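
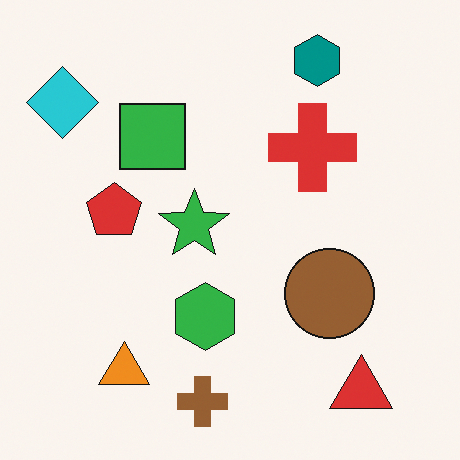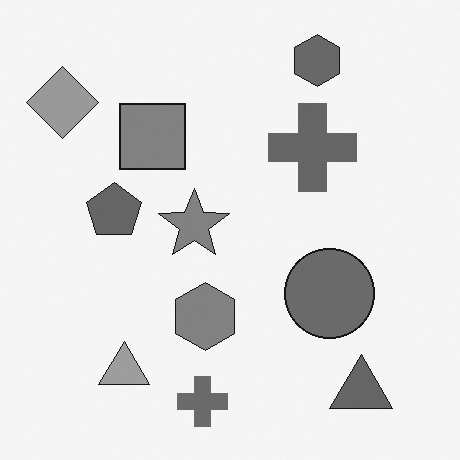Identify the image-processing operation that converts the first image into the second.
The second image is the first converted to grayscale.

All color is removed — every shape is now a shade of grey.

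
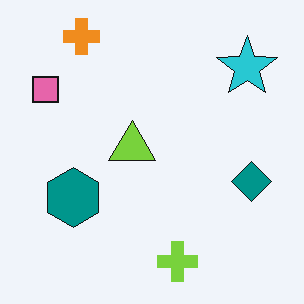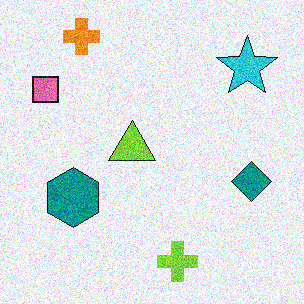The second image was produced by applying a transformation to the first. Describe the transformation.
The image was degraded with strong gaussian noise.

Random speckle covers the whole image, including the flat background.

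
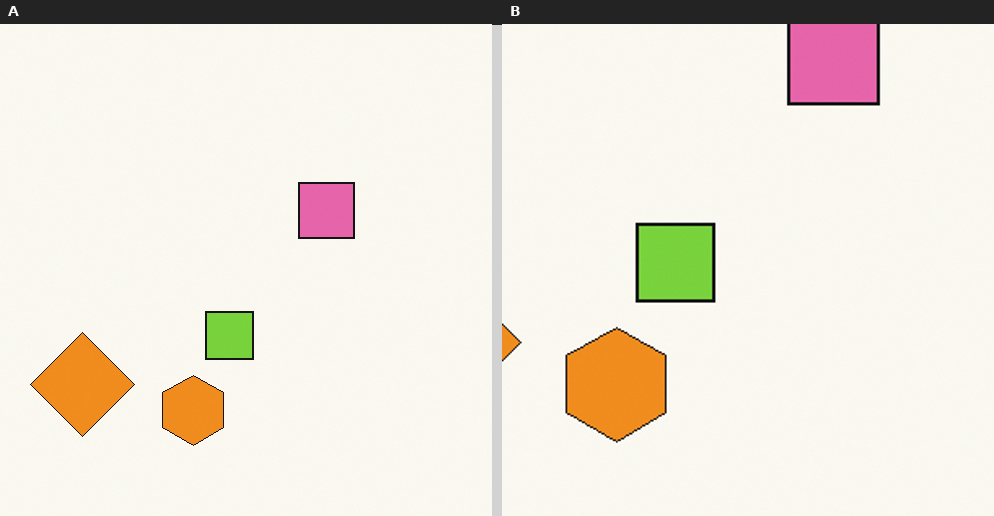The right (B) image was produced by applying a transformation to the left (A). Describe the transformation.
Cropped to a noticeably smaller region and rescaled.

The visible shapes are larger and the field of view is narrower; shapes near the original edges may be partly or wholly outside the frame — a crop-and-rescale.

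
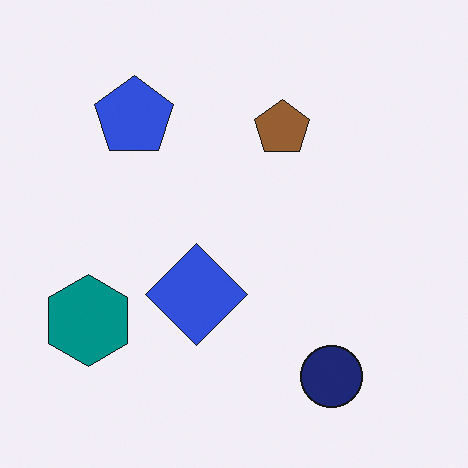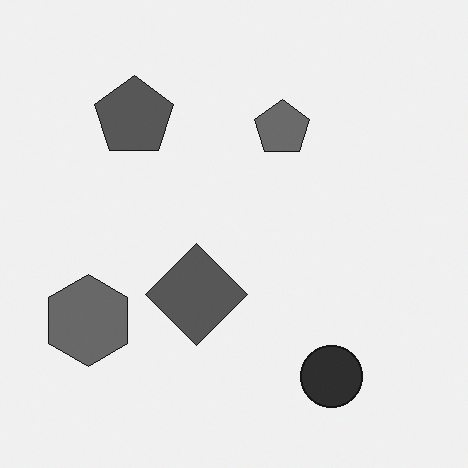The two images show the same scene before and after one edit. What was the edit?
It was converted to grayscale.

All color is removed — every shape is now a shade of grey.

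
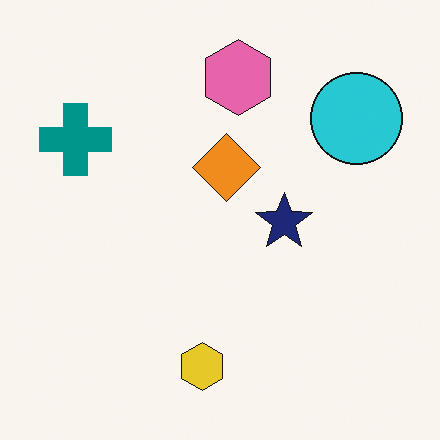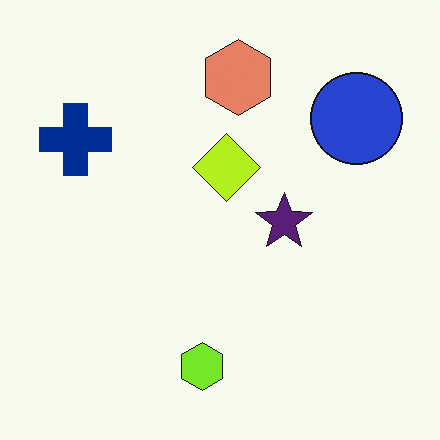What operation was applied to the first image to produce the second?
The image was hue-shifted slightly.

Every shape's color has rotated by the same amount around the hue wheel — a uniform hue shift.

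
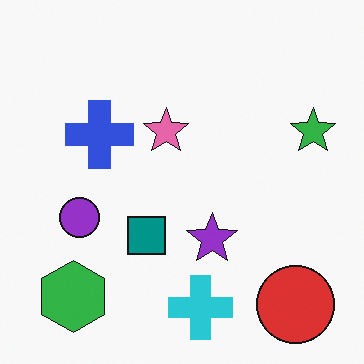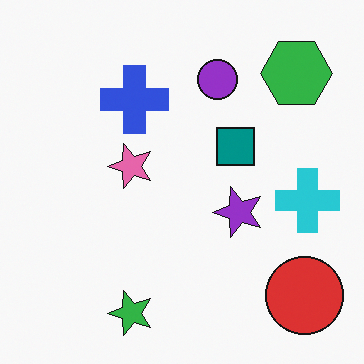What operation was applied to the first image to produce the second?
This is the original image transposed (reflected across the top-left ↔ bottom-right diagonal).

Shapes have swapped their row and column positions — what was in the top-right is now in the bottom-left — a diagonal reflection.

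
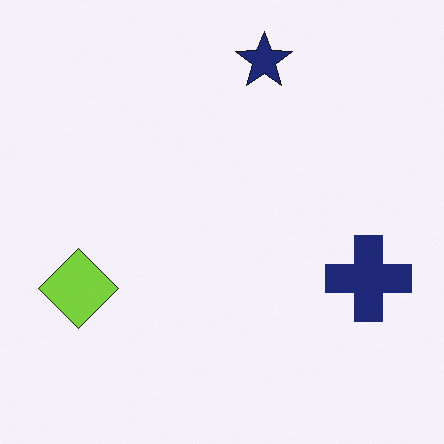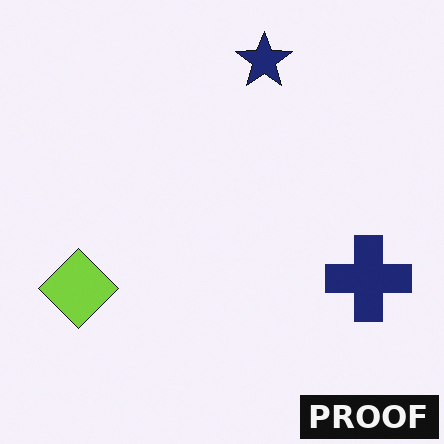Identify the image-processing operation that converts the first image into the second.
The transformation is: watermarked with the text "PROOF" in the lower-right corner.

A dark label reading "PROOF" appears in the lower-right corner.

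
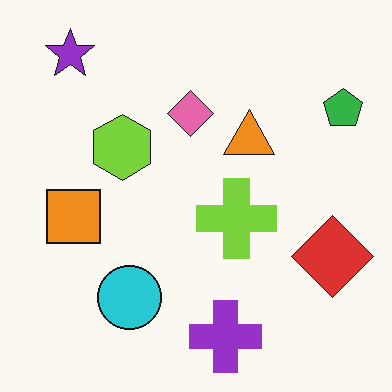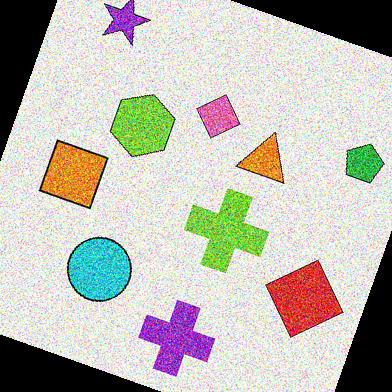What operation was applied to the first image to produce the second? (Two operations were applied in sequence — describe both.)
It was degraded with heavy additive noise, then rotated clockwise by a moderate amount.

Random speckle covers the whole image, including the flat background. Every shape is tilted by the same angle and the image corners show triangular fill wedges — a whole-image rotation by a non-right angle.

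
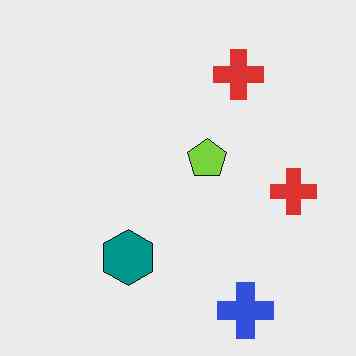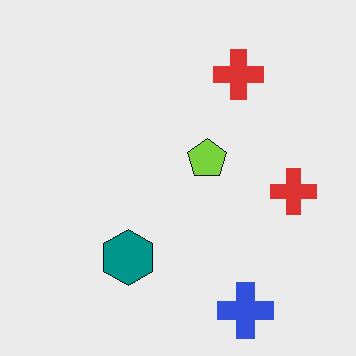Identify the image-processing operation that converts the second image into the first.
JPEG-compressed with visible artifacts.

Blocky 8×8 compression artifacts appear around shape edges and the flat background shows ringing — characteristic JPEG degradation.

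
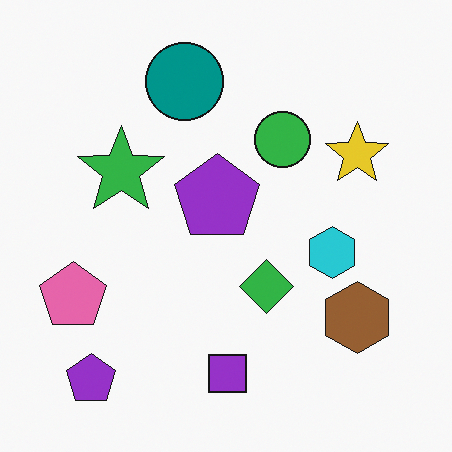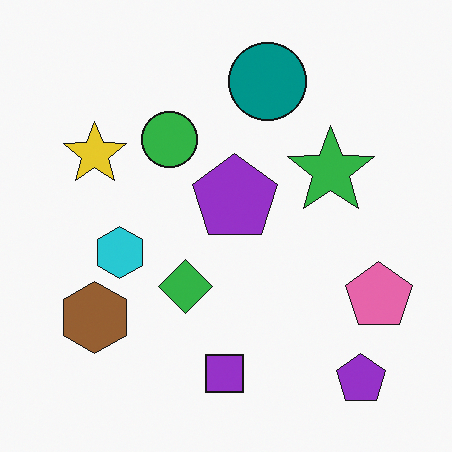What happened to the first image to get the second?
It was flipped horizontally (left ↔ right).

The pink pentagon is in the left of the first image and the right of the second — shapes on opposite sides of the vertical midline have swapped in a mirror flip.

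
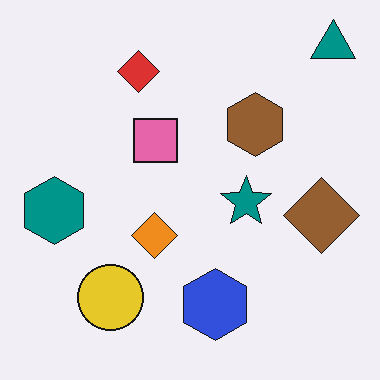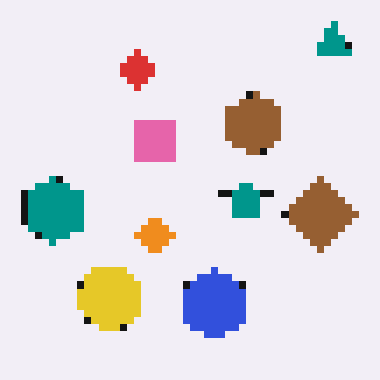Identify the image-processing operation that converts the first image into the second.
It was moderately pixelated.

Shapes are reduced to large square blocks; fine edges and outlines are lost — a downscale-then-upscale (mosaic) effect.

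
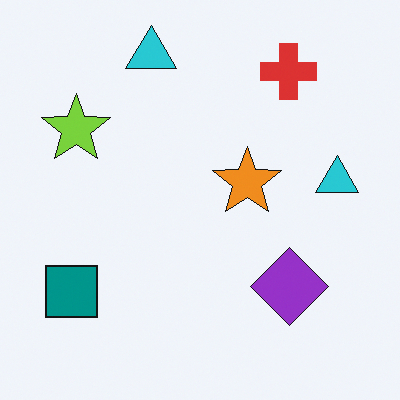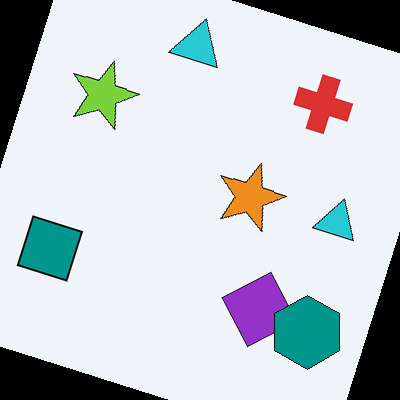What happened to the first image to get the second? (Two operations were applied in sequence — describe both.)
The transformation is: rotated clockwise by a moderate amount, then overlaid with an additional teal hexagon.

Every shape is tilted by the same angle and the image corners show triangular fill wedges — a whole-image rotation by a non-right angle. A teal hexagon appears in the second image that is absent from the first.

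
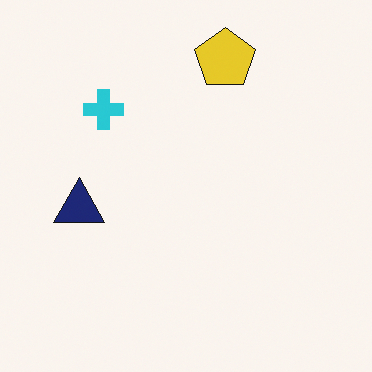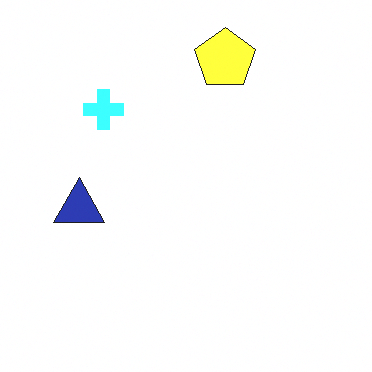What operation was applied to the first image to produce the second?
The transformation is: substantially brightened.

Every pixel — background and shapes alike — is uniformly brightened.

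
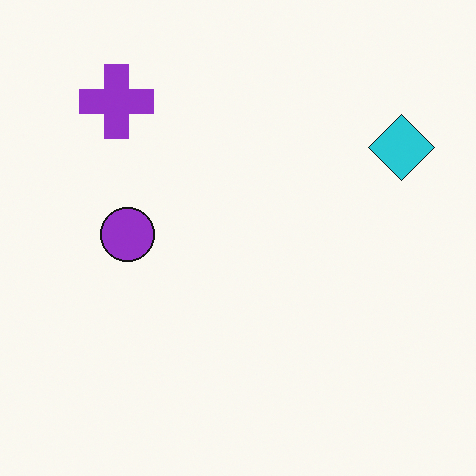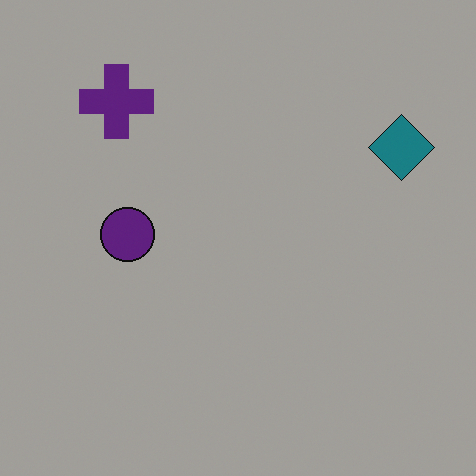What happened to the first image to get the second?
The image was darkened a lot.

Every pixel — background and shapes alike — is uniformly darkened.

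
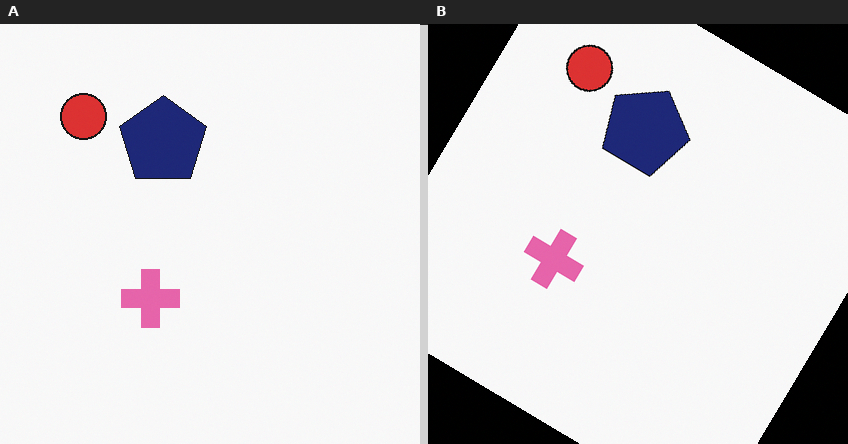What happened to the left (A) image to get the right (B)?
It was rotated clockwise by a large amount — several tens of degrees.

Every shape is tilted by the same angle and the image corners show triangular fill wedges — a whole-image rotation by a non-right angle.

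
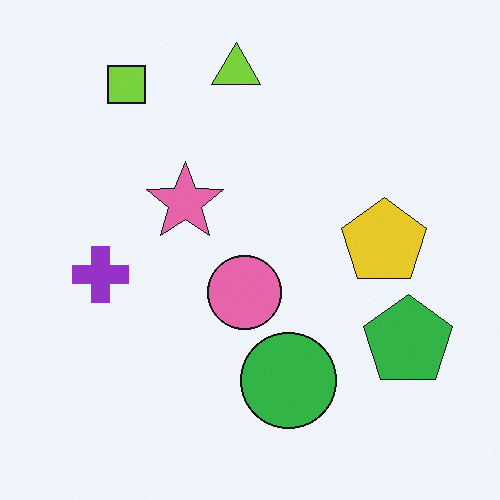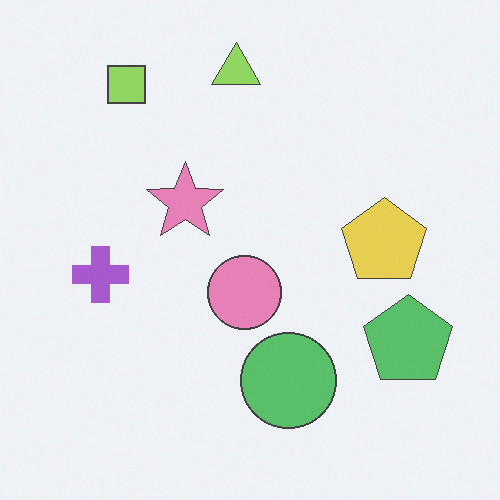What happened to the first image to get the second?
The image was given slightly reduced contrast.

Tones are pushed toward mid-grey across the whole image — a global contrast change.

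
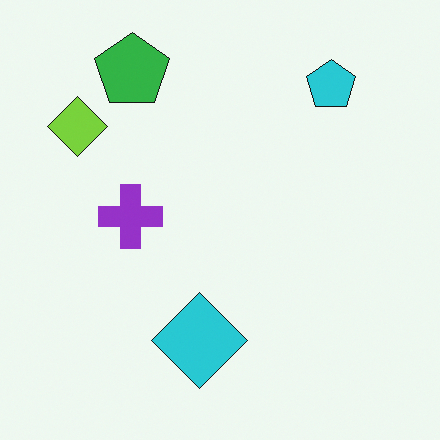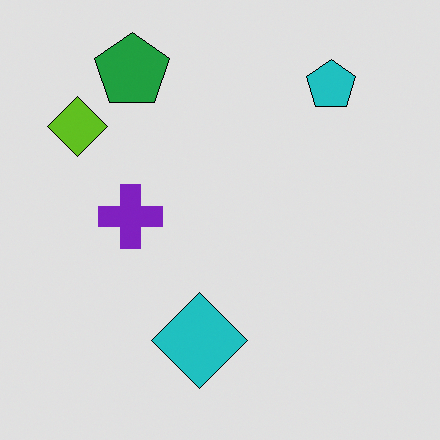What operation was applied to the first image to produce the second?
The image was moderately posterized.

Each flat color has snapped to a coarser quantized level — most visibly, the near-white background has dropped to a flat grey.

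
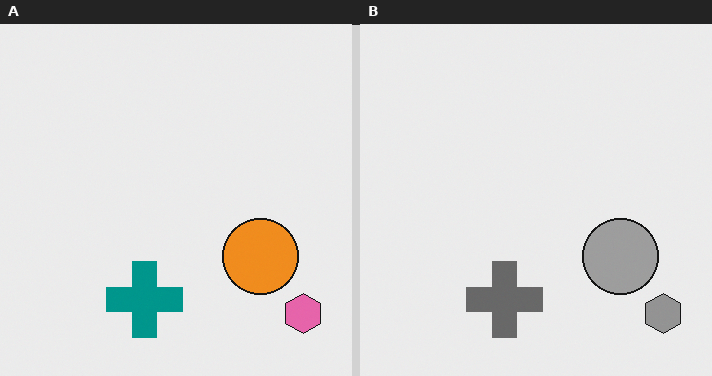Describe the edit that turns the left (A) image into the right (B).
The transformation is: converted to grayscale.

All color is removed — every shape is now a shade of grey.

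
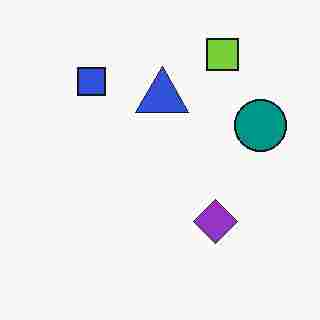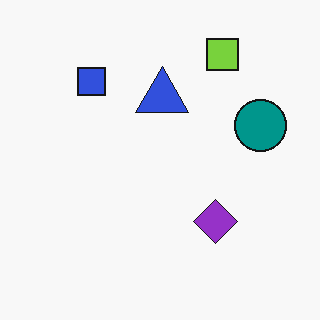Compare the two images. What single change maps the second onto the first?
The first image is the second degraded with heavy JPEG compression.

Blocky 8×8 compression artifacts appear around shape edges and the flat background shows ringing — characteristic JPEG degradation.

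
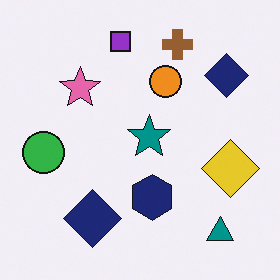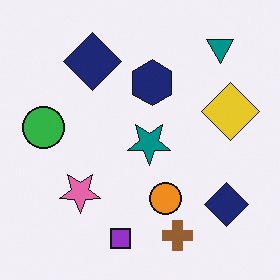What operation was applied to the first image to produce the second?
Flipped vertically (top ↔ bottom).

The purple square is in the top of the first image and the bottom of the second — shapes on opposite sides of the horizontal midline have swapped in a mirror flip.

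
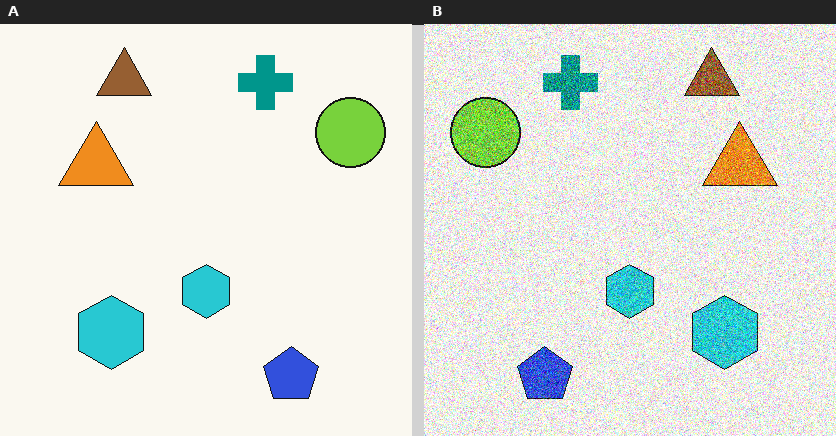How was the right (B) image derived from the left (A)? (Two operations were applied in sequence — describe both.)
The image was flipped horizontally (left ↔ right), then degraded with a thick layer of grain.

The lime circle is in the top-right of the left (A) image and the top-left of the right (B) — shapes on opposite sides of the vertical midline have swapped in a mirror flip. Random speckle covers the whole image, including the flat background.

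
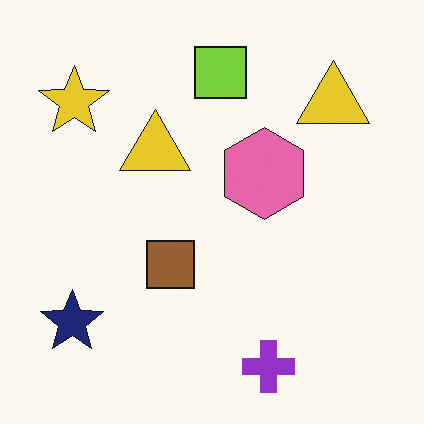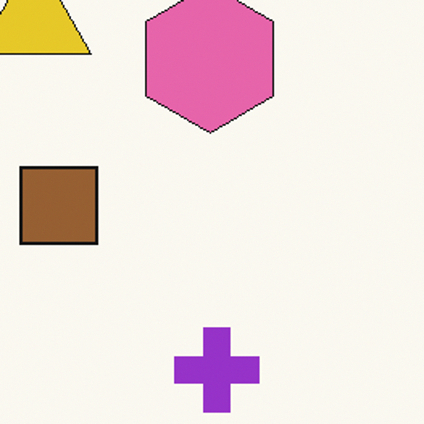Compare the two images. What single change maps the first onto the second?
It was cropped slightly and scaled back up.

The visible shapes are larger and the field of view is narrower; shapes near the original edges may be partly or wholly outside the frame — a crop-and-rescale.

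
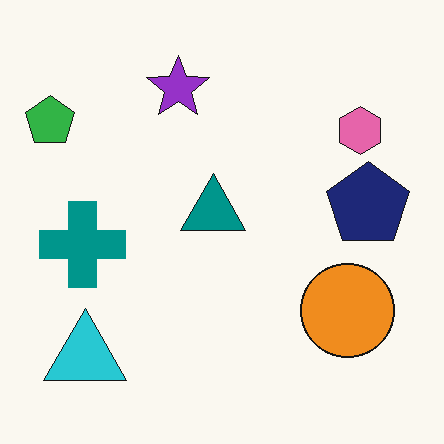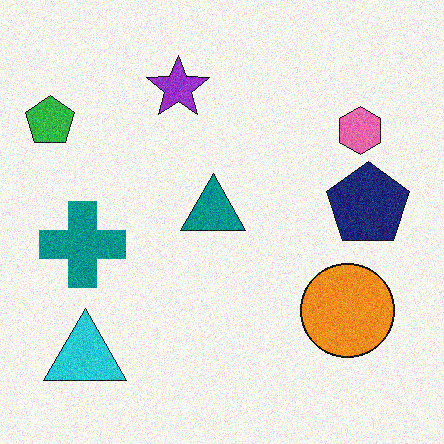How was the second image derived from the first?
This is the original image degraded with visible gaussian noise.

Random speckle covers the whole image, including the flat background.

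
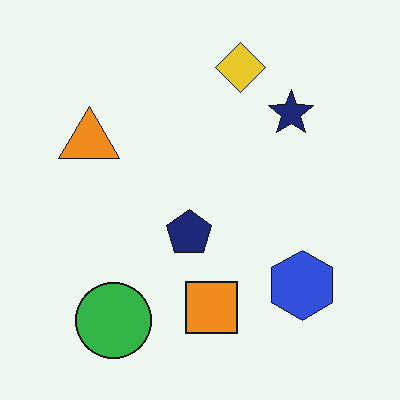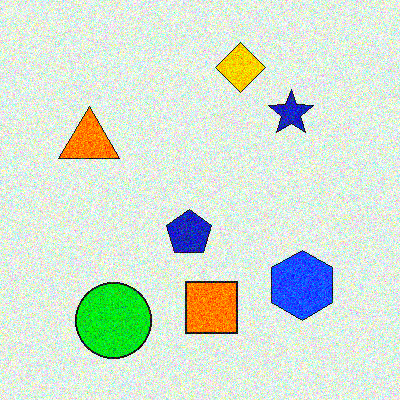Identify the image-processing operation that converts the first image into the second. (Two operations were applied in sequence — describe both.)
It was degraded with moderate additive noise, then heavily oversaturated.

Random speckle covers the whole image, including the flat background. All colors are more vivid — a global saturation change.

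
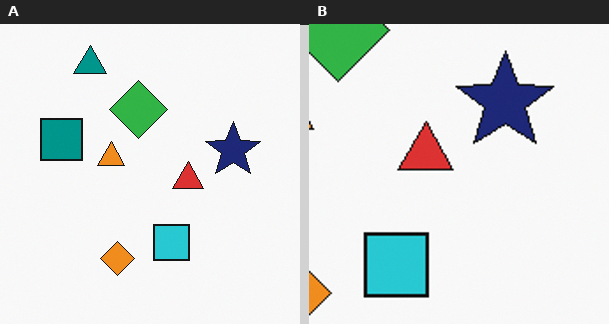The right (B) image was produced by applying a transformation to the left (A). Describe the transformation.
The image was cropped tightly and scaled back up.

The visible shapes are larger and the field of view is narrower; shapes near the original edges may be partly or wholly outside the frame — a crop-and-rescale.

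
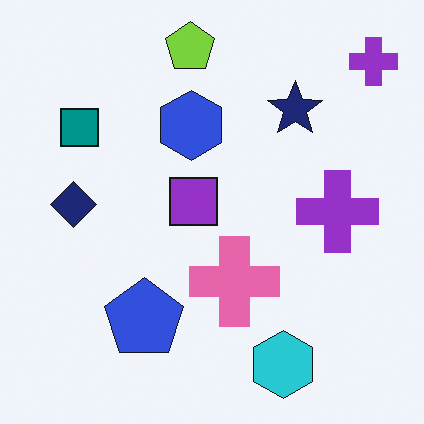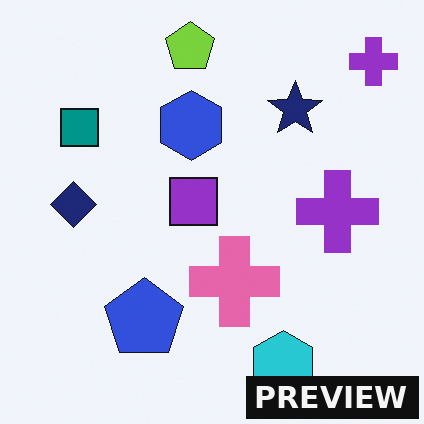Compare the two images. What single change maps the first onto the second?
It was watermarked with the text "PREVIEW" in the lower-right corner.

A dark label reading "PREVIEW" appears in the lower-right corner.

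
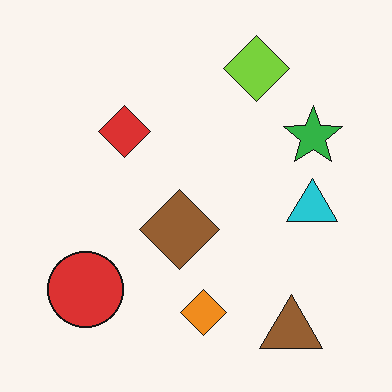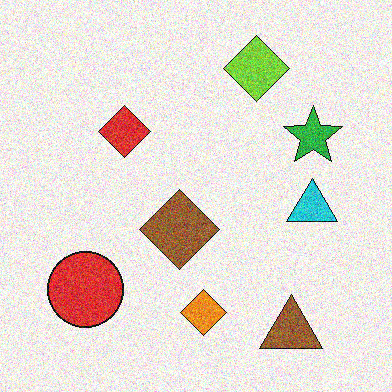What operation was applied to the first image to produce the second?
This is the original image degraded with moderate additive noise.

Random speckle covers the whole image, including the flat background.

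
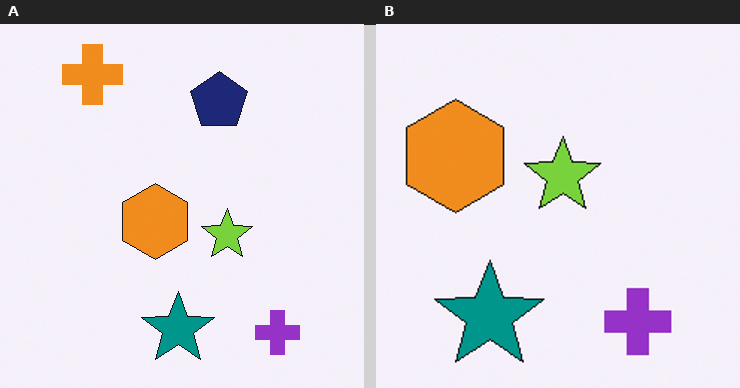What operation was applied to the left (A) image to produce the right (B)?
It was cropped to a modestly smaller region and rescaled.

The visible shapes are larger and the field of view is narrower; shapes near the original edges may be partly or wholly outside the frame — a crop-and-rescale.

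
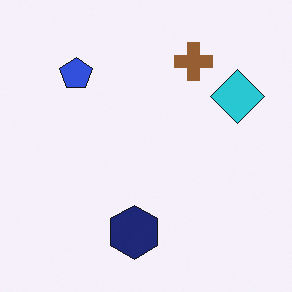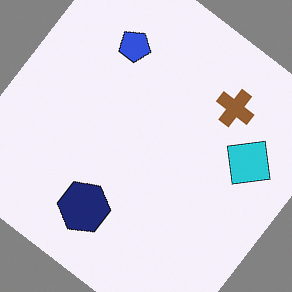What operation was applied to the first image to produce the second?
It was rotated clockwise by a large amount — several tens of degrees.

Every shape is tilted by the same angle and the image corners show triangular fill wedges — a whole-image rotation by a non-right angle.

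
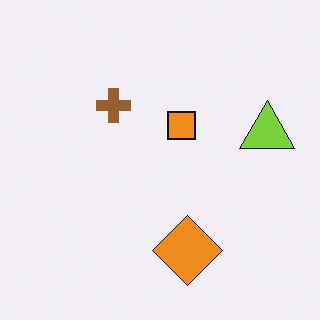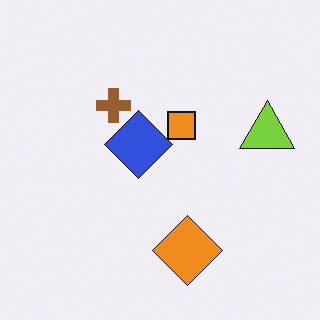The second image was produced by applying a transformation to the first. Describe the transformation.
It was overlaid with an additional blue diamond.

A blue diamond appears in the second image that is absent from the first.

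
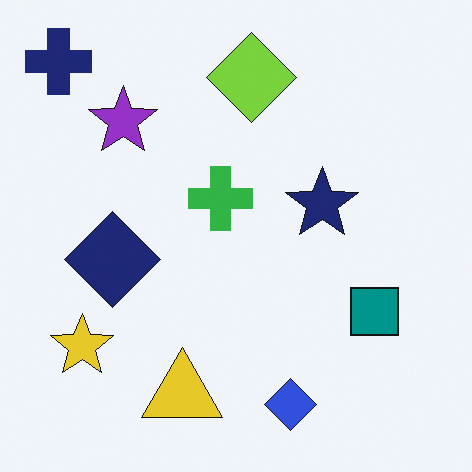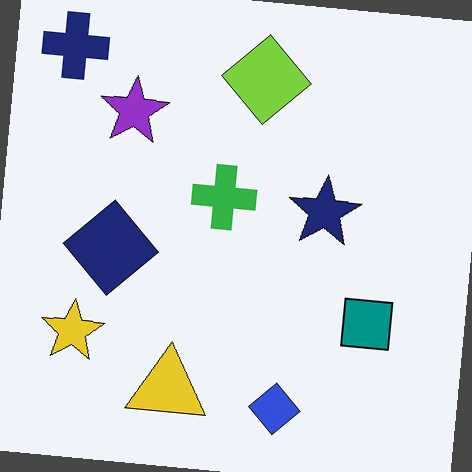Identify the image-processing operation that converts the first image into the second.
It was rotated clockwise by a small amount.

Every shape is tilted by the same angle and the image corners show triangular fill wedges — a whole-image rotation by a non-right angle.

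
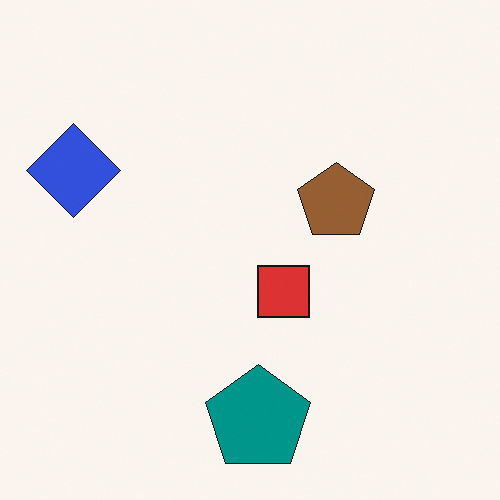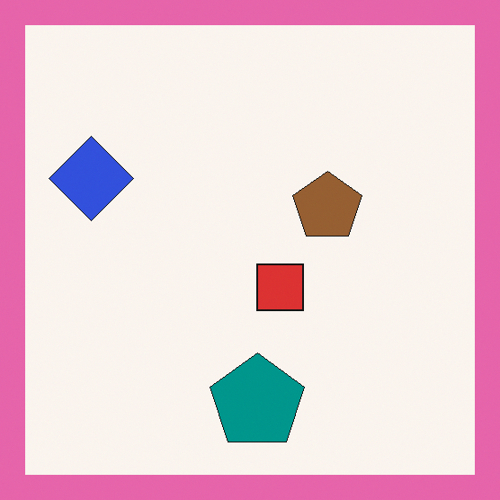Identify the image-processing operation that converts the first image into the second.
The second image is the first framed with a pink border.

A solid pink frame runs around the edge of the second image, with the content slightly shrunk inside it.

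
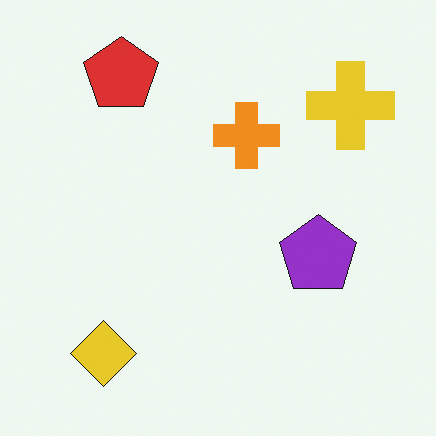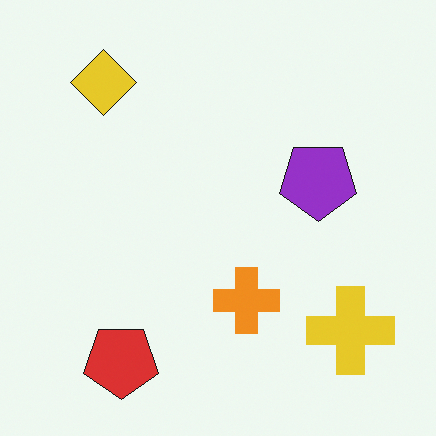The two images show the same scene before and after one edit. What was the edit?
The transformation is: flipped vertically (top ↔ bottom).

The red pentagon is in the top-left of the first image and the bottom-left of the second — shapes on opposite sides of the horizontal midline have swapped in a mirror flip.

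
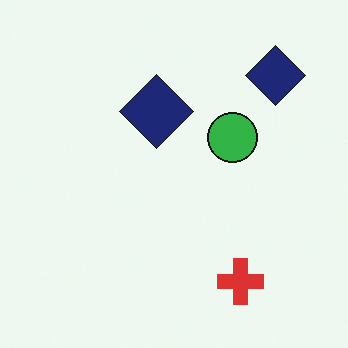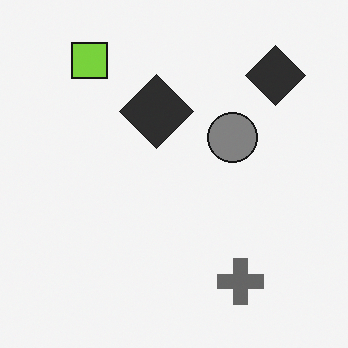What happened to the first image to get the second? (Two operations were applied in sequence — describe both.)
The transformation is: converted to grayscale, then overlaid with an additional lime square.

All color is removed — every shape is now a shade of grey. A lime square appears in the second image that is absent from the first.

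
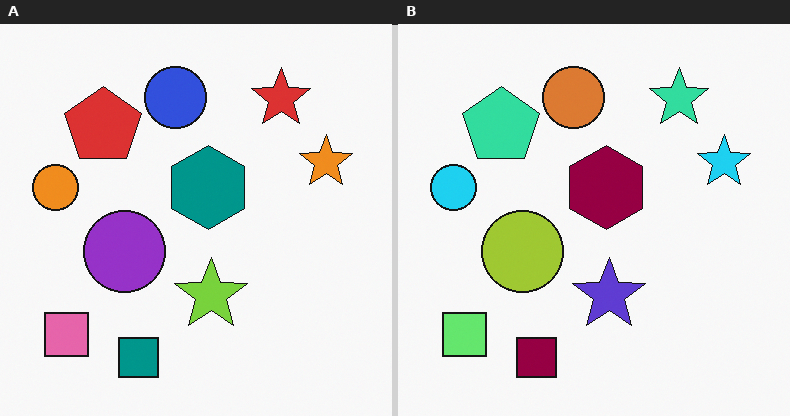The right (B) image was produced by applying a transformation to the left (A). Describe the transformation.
It was hue-shifted through roughly half the color wheel.

Every shape's color has rotated by the same amount around the hue wheel — a uniform hue shift.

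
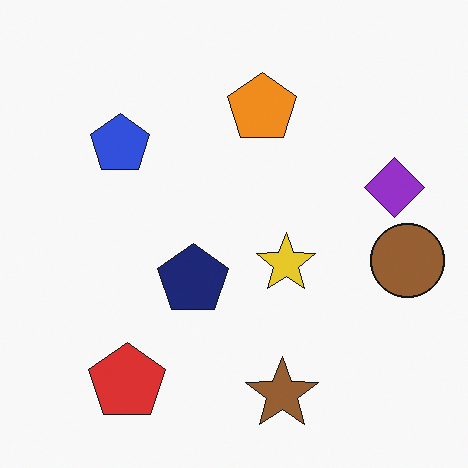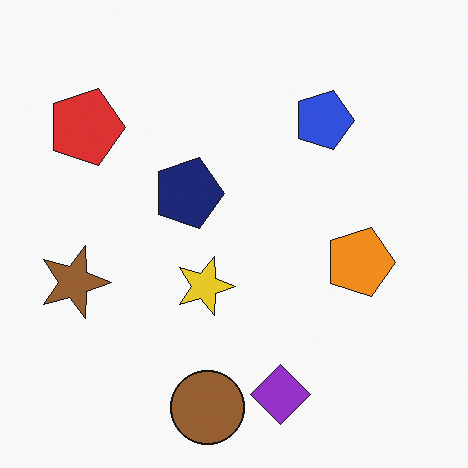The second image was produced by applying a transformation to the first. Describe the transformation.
The image was rotated 90° clockwise.

The red pentagon sits in the bottom-left of the first image and the top-left of the second — consistent with a whole-image 90° clockwise rotation.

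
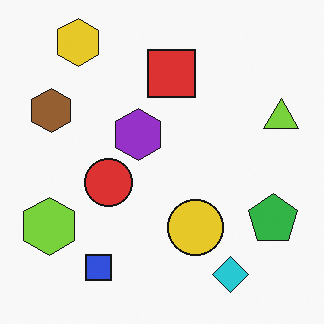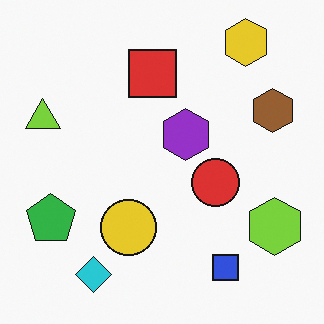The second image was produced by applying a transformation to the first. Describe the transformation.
The image was flipped horizontally (left ↔ right).

The lime triangle is in the right of the first image and the left of the second — shapes on opposite sides of the vertical midline have swapped in a mirror flip.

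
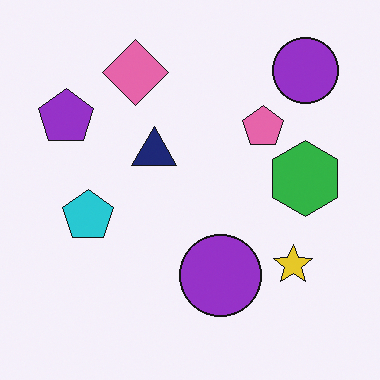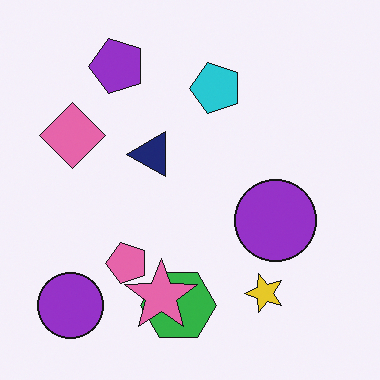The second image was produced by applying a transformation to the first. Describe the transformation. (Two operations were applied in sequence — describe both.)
The transformation is: transposed (reflected across the top-left ↔ bottom-right diagonal), then overlaid with an additional pink star.

Shapes have swapped their row and column positions — what was in the top-right is now in the bottom-left — a diagonal reflection. A pink star appears in the second image that is absent from the first.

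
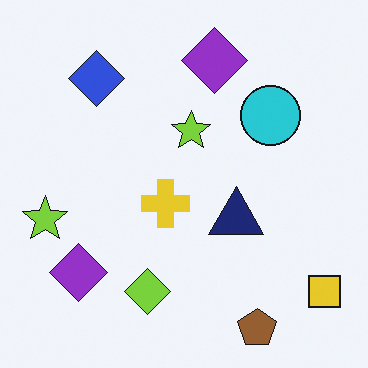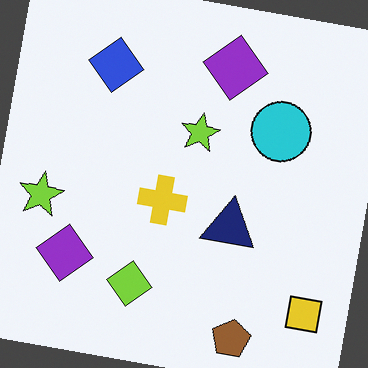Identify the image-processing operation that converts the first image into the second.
Rotated clockwise by a few degrees.

Every shape is tilted by the same angle and the image corners show triangular fill wedges — a whole-image rotation by a non-right angle.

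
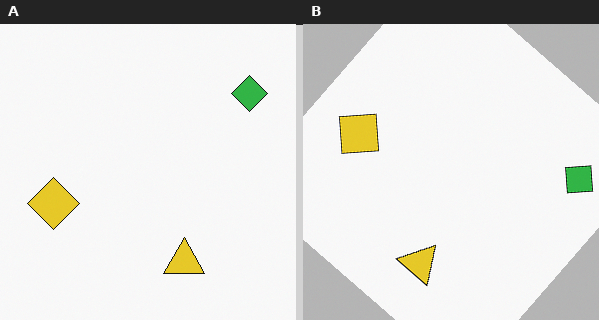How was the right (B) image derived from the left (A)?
Rotated clockwise by a large amount — several tens of degrees.

Every shape is tilted by the same angle and the image corners show triangular fill wedges — a whole-image rotation by a non-right angle.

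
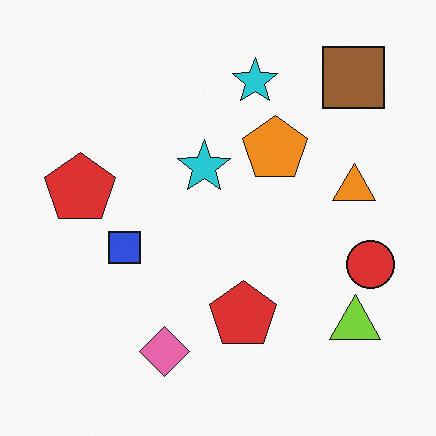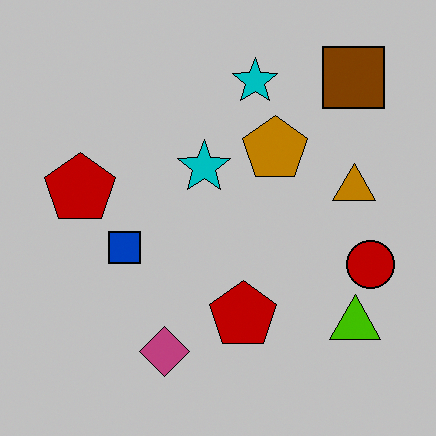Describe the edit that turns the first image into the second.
It was aggressively posterized.

Each flat color has snapped to a coarser quantized level — most visibly, the near-white background has dropped to a flat grey.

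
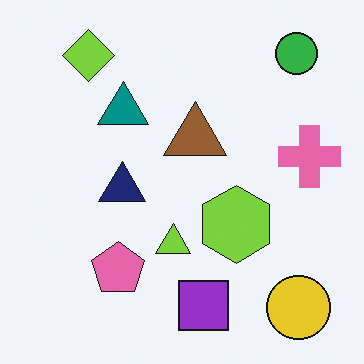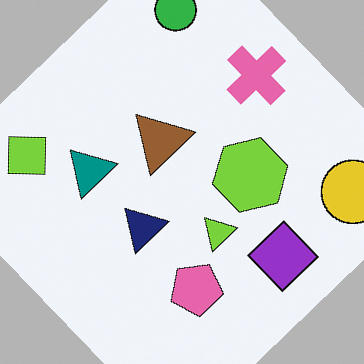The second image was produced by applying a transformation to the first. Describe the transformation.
This is the original image rotated counter-clockwise by a large amount — several tens of degrees.

Every shape is tilted by the same angle and the image corners show triangular fill wedges — a whole-image rotation by a non-right angle.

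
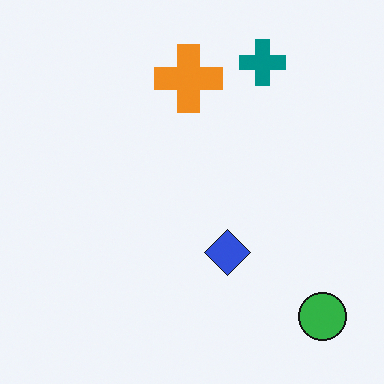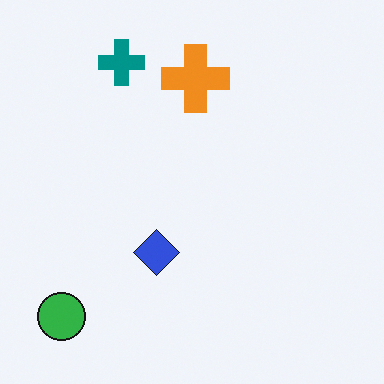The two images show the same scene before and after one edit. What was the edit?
Flipped horizontally (left ↔ right).

The green circle is in the bottom-right of the first image and the bottom-left of the second — shapes on opposite sides of the vertical midline have swapped in a mirror flip.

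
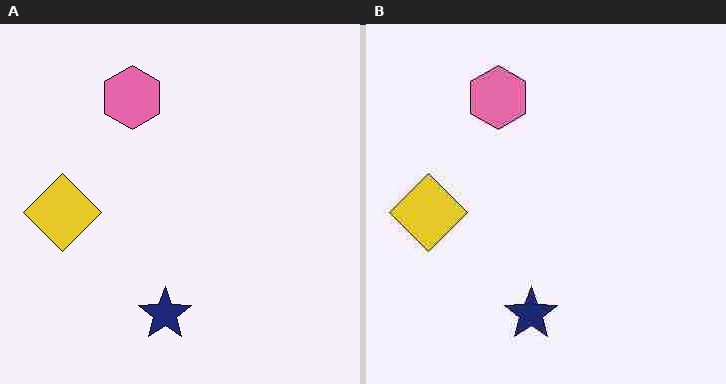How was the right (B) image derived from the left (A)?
The right (B) image is the left (A) degraded with heavy JPEG compression.

Blocky 8×8 compression artifacts appear around shape edges and the flat background shows ringing — characteristic JPEG degradation.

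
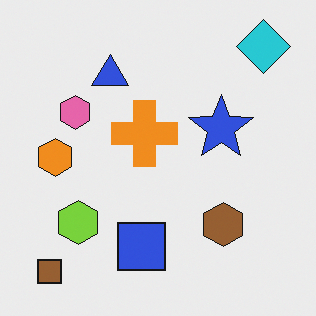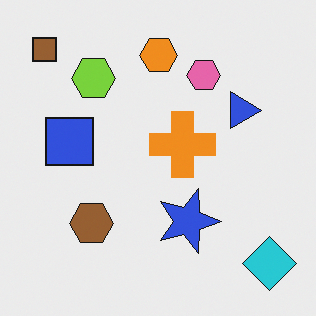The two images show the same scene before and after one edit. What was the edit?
This is the original image rotated 90° clockwise.

The brown square sits in the bottom-left of the first image and the top-left of the second — consistent with a whole-image 90° clockwise rotation.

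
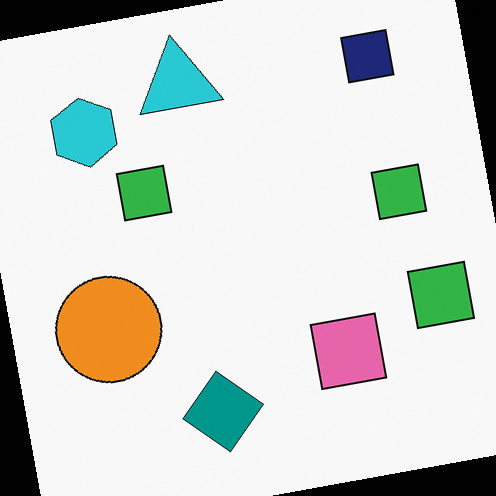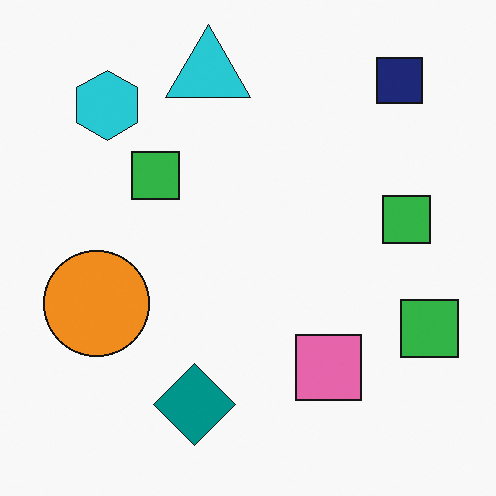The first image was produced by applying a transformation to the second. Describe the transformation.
The transformation is: rotated counter-clockwise by a small amount.

Every shape is tilted by the same angle and the image corners show triangular fill wedges — a whole-image rotation by a non-right angle.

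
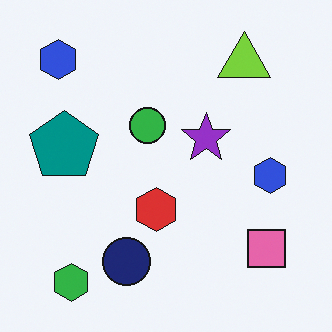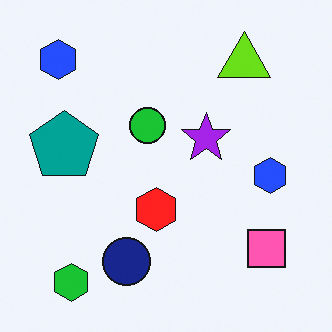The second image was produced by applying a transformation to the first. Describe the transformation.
The transformation is: slightly oversaturated.

All colors are more vivid — a global saturation change.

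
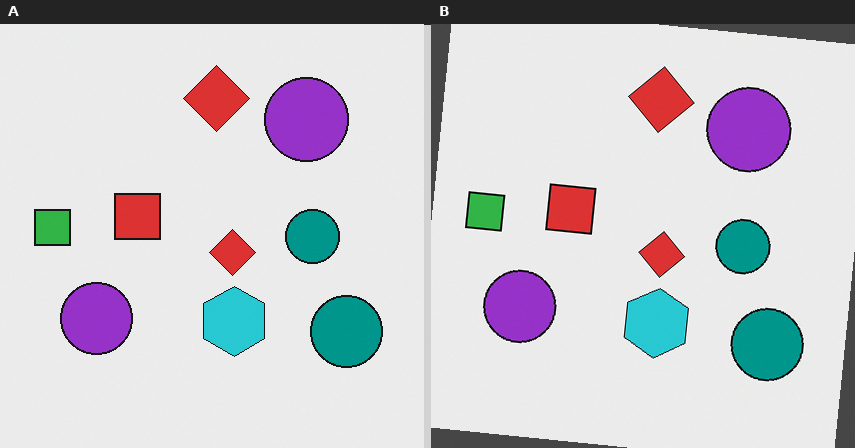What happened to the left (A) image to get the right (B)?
The transformation is: rotated clockwise by a slight angle.

Every shape is tilted by the same angle and the image corners show triangular fill wedges — a whole-image rotation by a non-right angle.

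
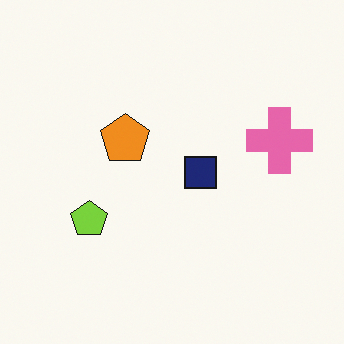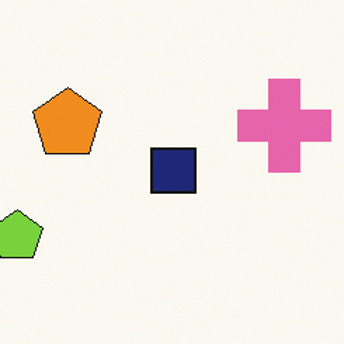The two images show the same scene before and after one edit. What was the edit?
Cropped to a modestly smaller region and rescaled.

The visible shapes are larger and the field of view is narrower; shapes near the original edges may be partly or wholly outside the frame — a crop-and-rescale.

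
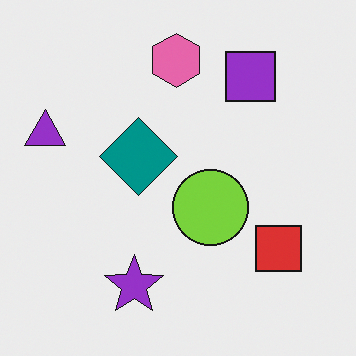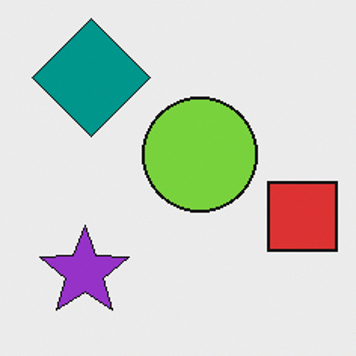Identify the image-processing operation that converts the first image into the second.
The transformation is: cropped slightly and scaled back up.

The visible shapes are larger and the field of view is narrower; shapes near the original edges may be partly or wholly outside the frame — a crop-and-rescale.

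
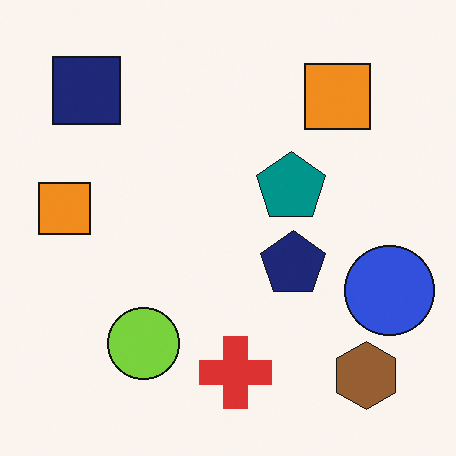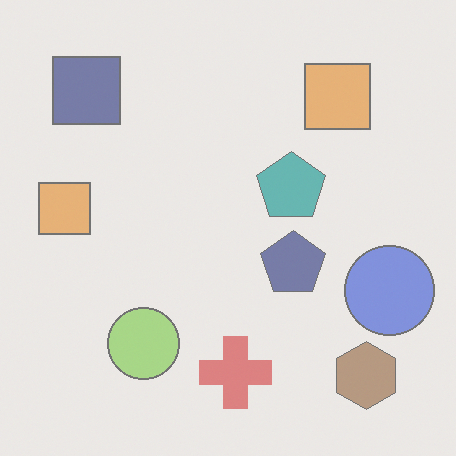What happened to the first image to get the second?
This is the original image washed out (contrast reduced).

Tones are pushed toward mid-grey across the whole image — a global contrast change.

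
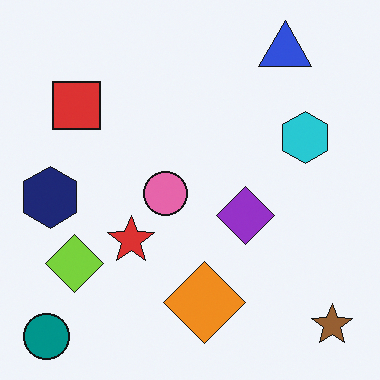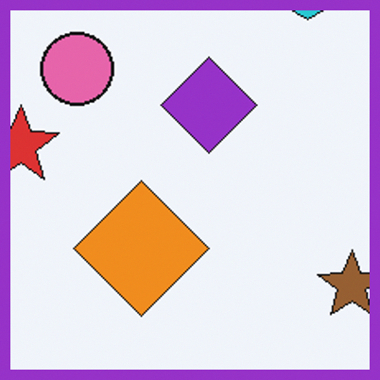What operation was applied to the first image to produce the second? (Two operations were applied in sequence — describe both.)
The image was cropped tightly and scaled back up, then framed with a purple border.

The visible shapes are larger and the field of view is narrower; shapes near the original edges may be partly or wholly outside the frame — a crop-and-rescale. A solid purple frame runs around the edge of the second image, with the content slightly shrunk inside it.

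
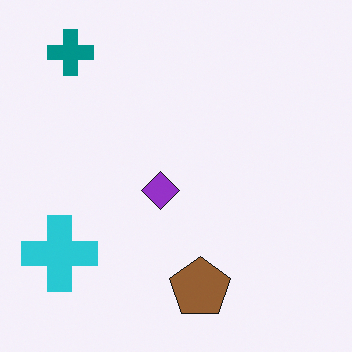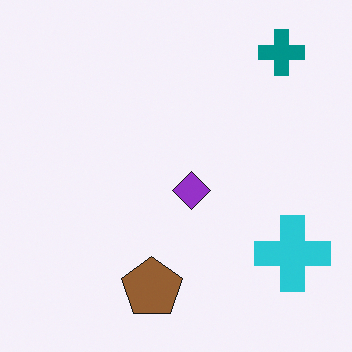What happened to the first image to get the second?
The second image is the first flipped horizontally (left ↔ right).

The cyan cross is in the bottom-left of the first image and the bottom-right of the second — shapes on opposite sides of the vertical midline have swapped in a mirror flip.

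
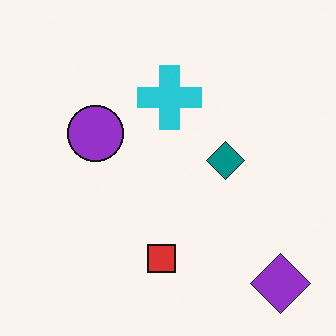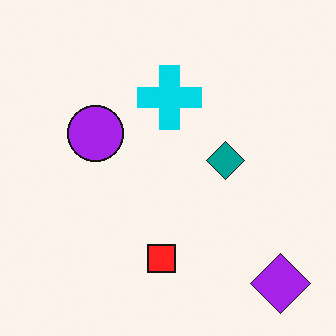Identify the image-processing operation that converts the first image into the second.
It was slightly oversaturated.

All colors are more vivid — a global saturation change.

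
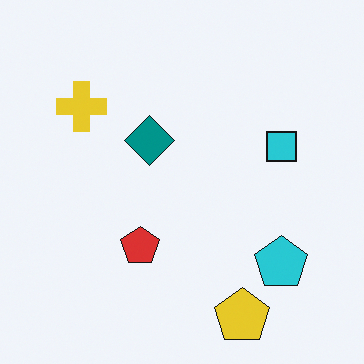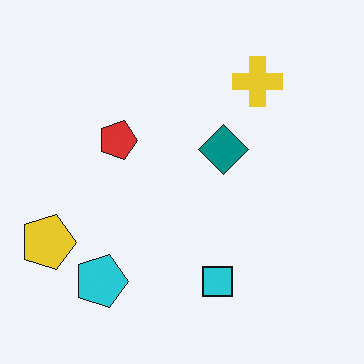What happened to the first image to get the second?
The image was rotated 90° clockwise.

The yellow pentagon sits in the bottom of the first image and the left of the second — consistent with a whole-image 90° clockwise rotation.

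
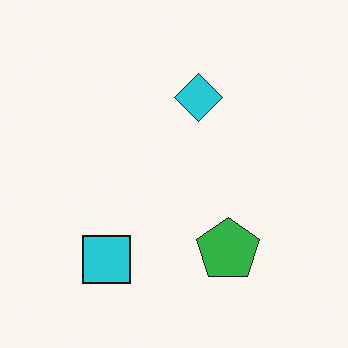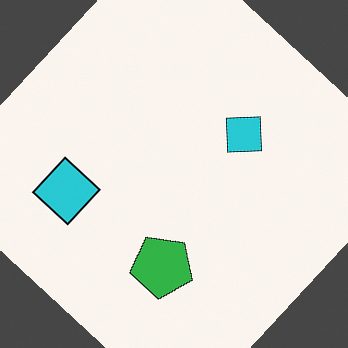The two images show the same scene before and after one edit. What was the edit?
The transformation is: rotated clockwise by a large amount — several tens of degrees.

Every shape is tilted by the same angle and the image corners show triangular fill wedges — a whole-image rotation by a non-right angle.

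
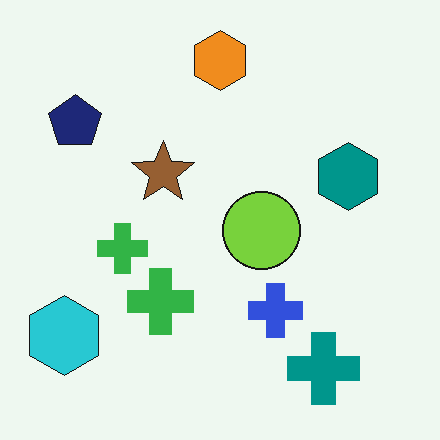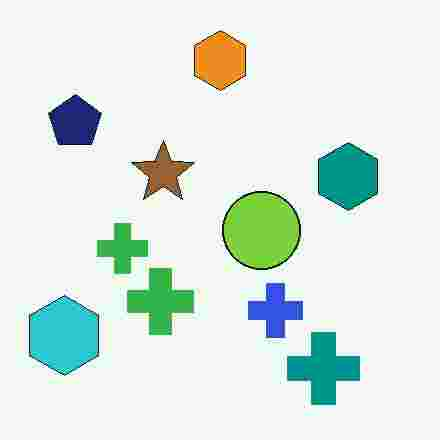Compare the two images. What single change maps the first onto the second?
This is the original image degraded with heavy JPEG compression.

Blocky 8×8 compression artifacts appear around shape edges and the flat background shows ringing — characteristic JPEG degradation.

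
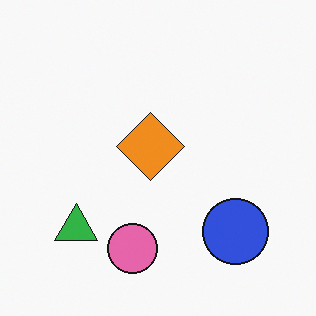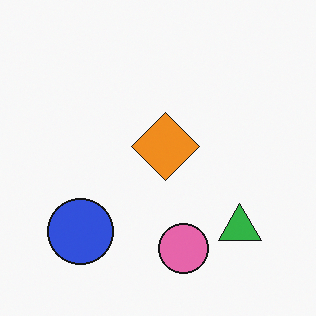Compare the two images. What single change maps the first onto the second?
Flipped horizontally (left ↔ right).

The green triangle is in the bottom-left of the first image and the bottom-right of the second — shapes on opposite sides of the vertical midline have swapped in a mirror flip.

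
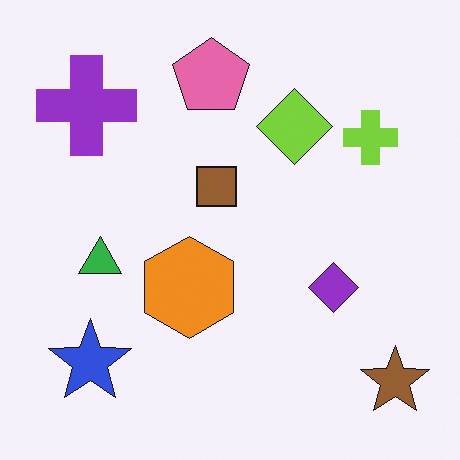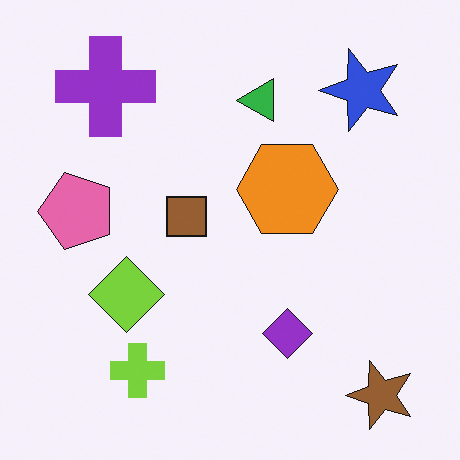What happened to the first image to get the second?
The transformation is: transposed (reflected across the top-left ↔ bottom-right diagonal).

Shapes have swapped their row and column positions — what was in the top-right is now in the bottom-left — a diagonal reflection.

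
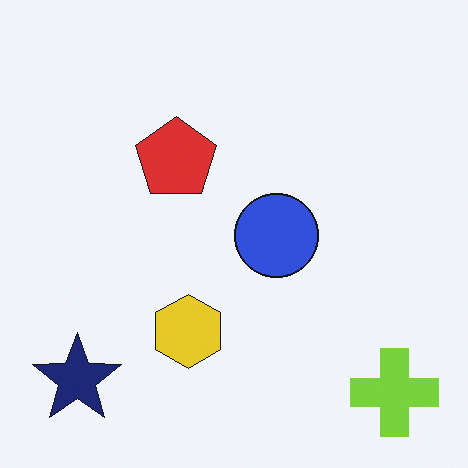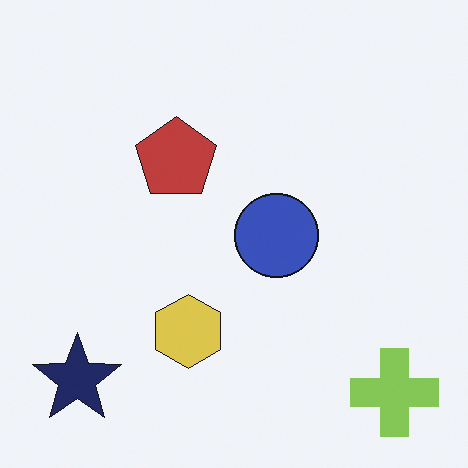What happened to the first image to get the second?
Slightly desaturated.

All colors are more muted and greyish — a global saturation change.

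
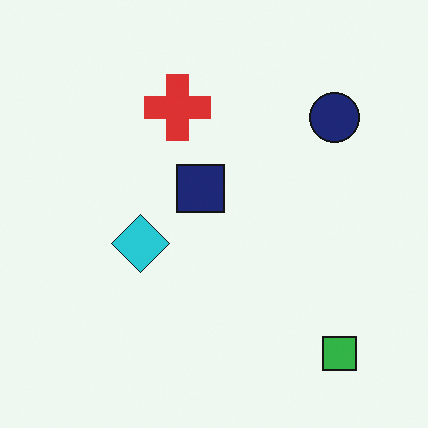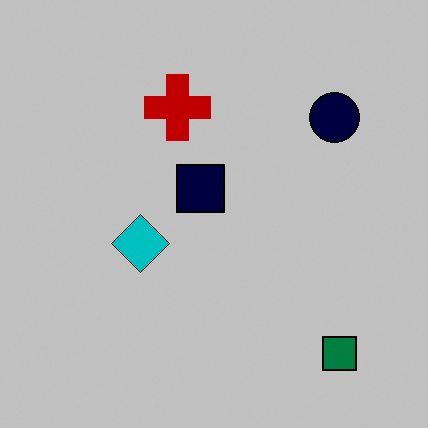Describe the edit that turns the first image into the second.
Aggressively posterized.

Each flat color has snapped to a coarser quantized level — most visibly, the near-white background has dropped to a flat grey.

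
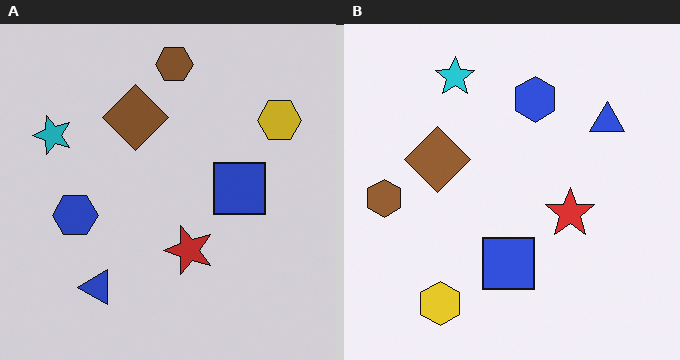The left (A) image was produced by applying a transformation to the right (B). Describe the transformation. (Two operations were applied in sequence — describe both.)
This is the original image transposed (reflected across the top-left ↔ bottom-right diagonal), then slightly darkened.

Shapes have swapped their row and column positions — what was in the top-right is now in the bottom-left — a diagonal reflection. Every pixel — background and shapes alike — is uniformly darkened.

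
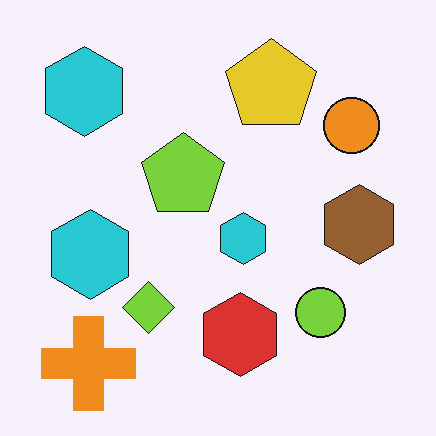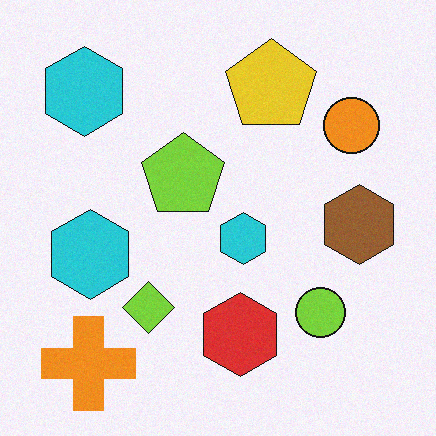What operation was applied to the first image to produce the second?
The image was degraded with a light layer of grain.

Random speckle covers the whole image, including the flat background.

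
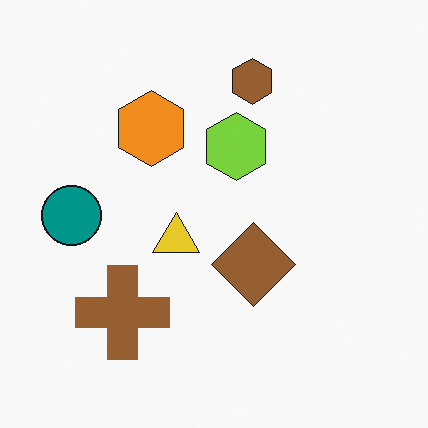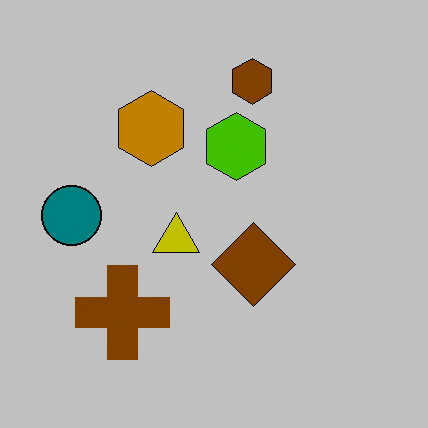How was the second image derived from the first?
The image was heavily posterized to just a handful of flat colors.

Each flat color has snapped to a coarser quantized level — most visibly, the near-white background has dropped to a flat grey.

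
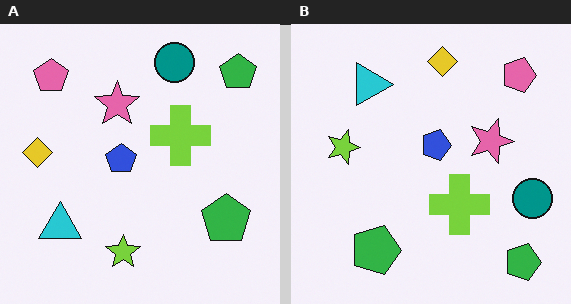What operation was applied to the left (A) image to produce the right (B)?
The right (B) image is the left (A) rotated 90° clockwise.

The pink pentagon sits in the top-left of the left (A) image and the top-right of the right (B) — consistent with a whole-image 90° clockwise rotation.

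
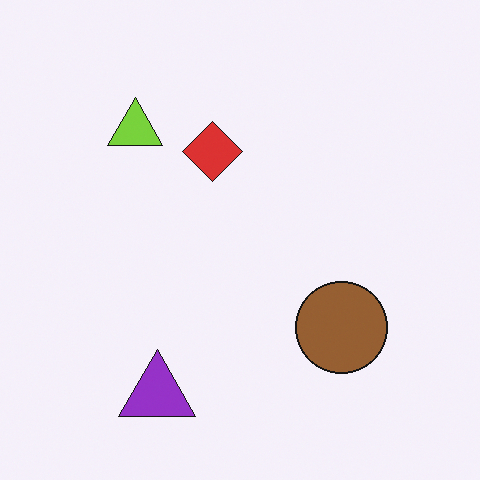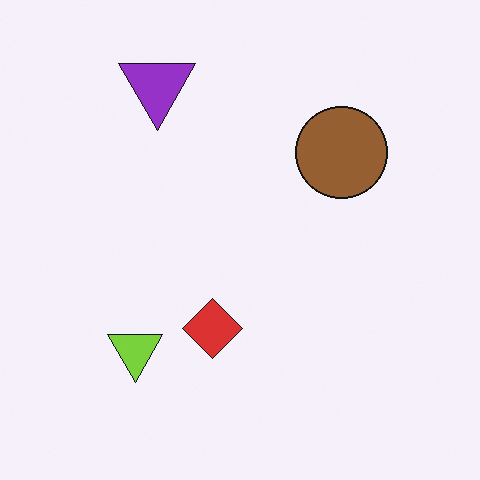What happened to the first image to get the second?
It was flipped vertically (top ↔ bottom).

The purple triangle is in the bottom-left of the first image and the top-left of the second — shapes on opposite sides of the horizontal midline have swapped in a mirror flip.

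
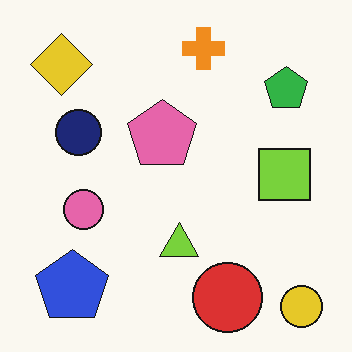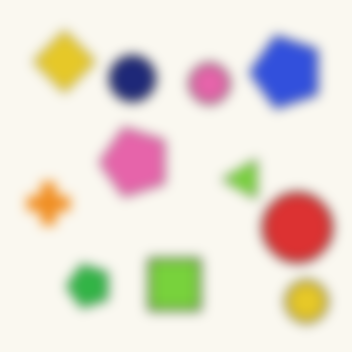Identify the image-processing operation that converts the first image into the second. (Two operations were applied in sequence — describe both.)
The image was heavily blurred, then transposed (reflected across the top-left ↔ bottom-right diagonal).

Shape edges and outlines are uniformly softened across the whole image. Shapes have swapped their row and column positions — what was in the top-right is now in the bottom-left — a diagonal reflection.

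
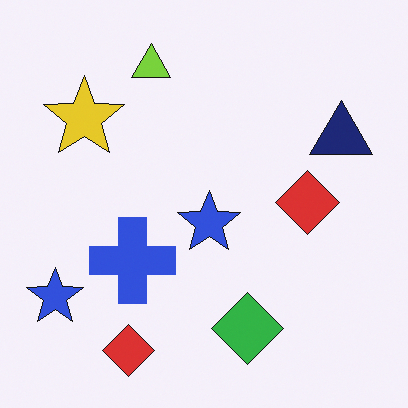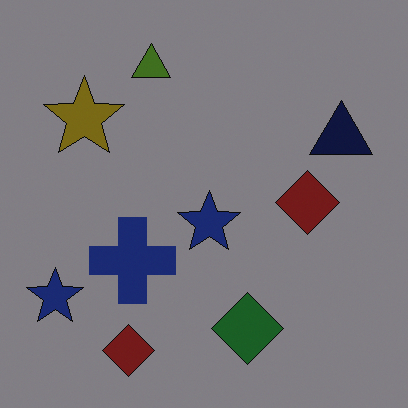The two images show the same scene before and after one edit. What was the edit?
This is the original image darkened a lot.

Every pixel — background and shapes alike — is uniformly darkened.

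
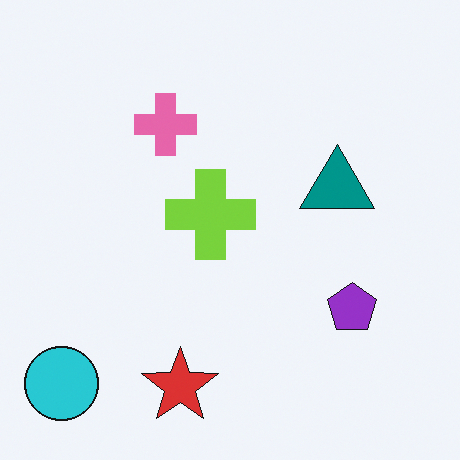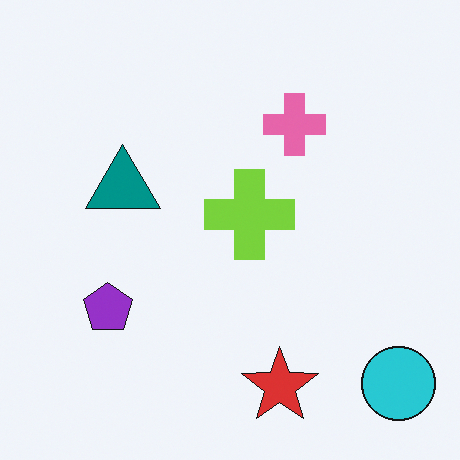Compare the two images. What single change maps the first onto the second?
This is the original image flipped horizontally (left ↔ right).

The cyan circle is in the bottom-left of the first image and the bottom-right of the second — shapes on opposite sides of the vertical midline have swapped in a mirror flip.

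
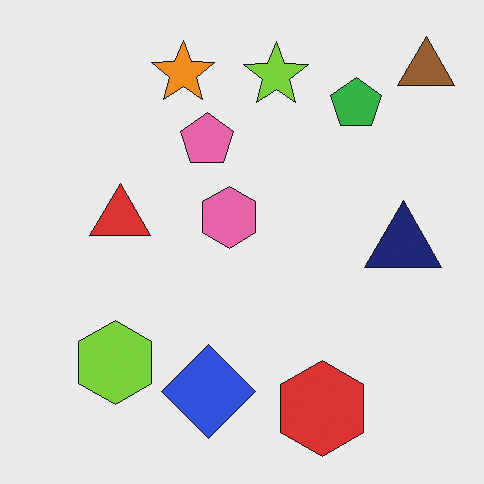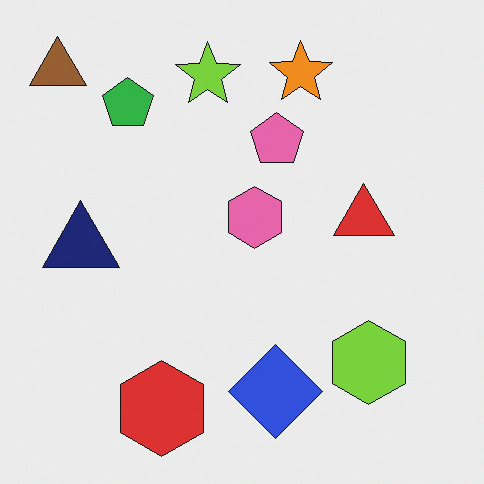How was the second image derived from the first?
The transformation is: flipped horizontally (left ↔ right).

The brown triangle is in the top-right of the first image and the top-left of the second — shapes on opposite sides of the vertical midline have swapped in a mirror flip.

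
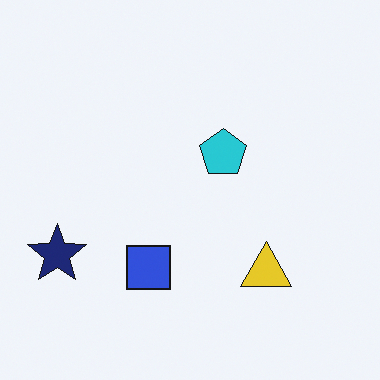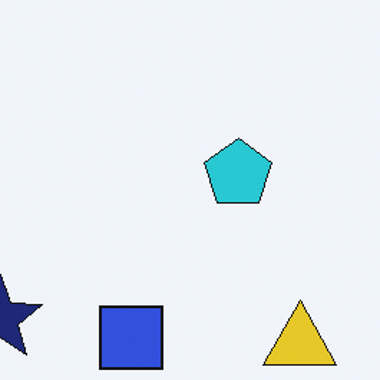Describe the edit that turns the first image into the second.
This is the original image cropped to a modestly smaller region and rescaled.

The visible shapes are larger and the field of view is narrower; shapes near the original edges may be partly or wholly outside the frame — a crop-and-rescale.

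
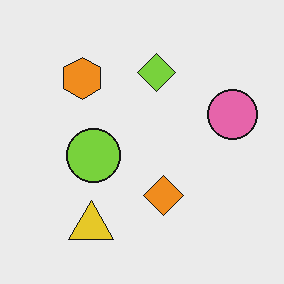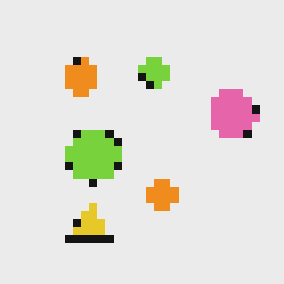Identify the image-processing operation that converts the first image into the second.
The second image is the first pixelated into visible square blocks.

Shapes are reduced to large square blocks; fine edges and outlines are lost — a downscale-then-upscale (mosaic) effect.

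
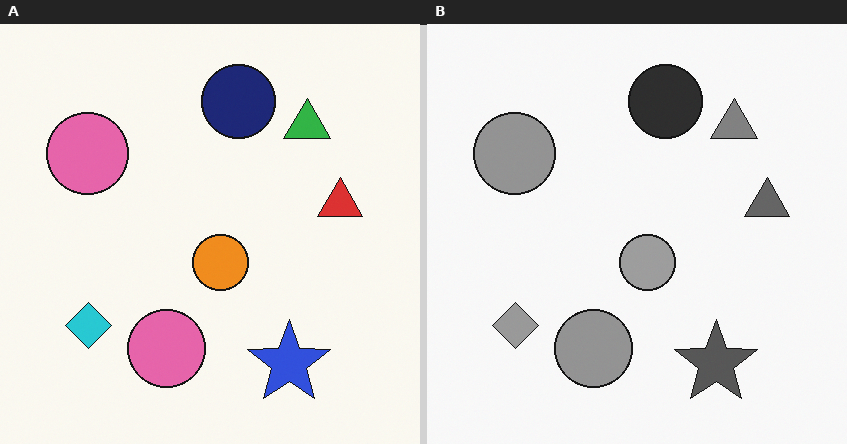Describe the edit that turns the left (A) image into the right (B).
The transformation is: converted to grayscale.

All color is removed — every shape is now a shade of grey.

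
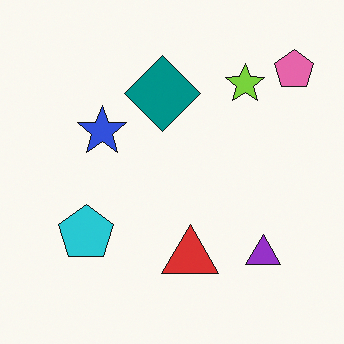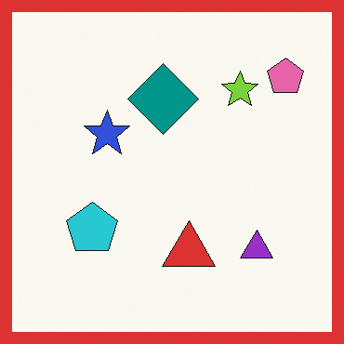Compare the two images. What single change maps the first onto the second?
Framed with a red border.

A solid red frame runs around the edge of the second image, with the content slightly shrunk inside it.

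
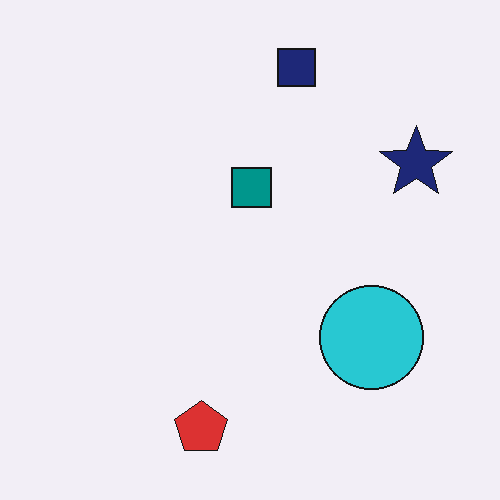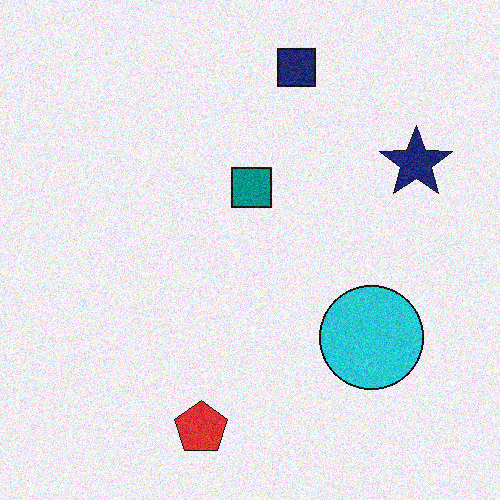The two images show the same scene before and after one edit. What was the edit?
The second image is the first degraded with moderate additive noise.

Random speckle covers the whole image, including the flat background.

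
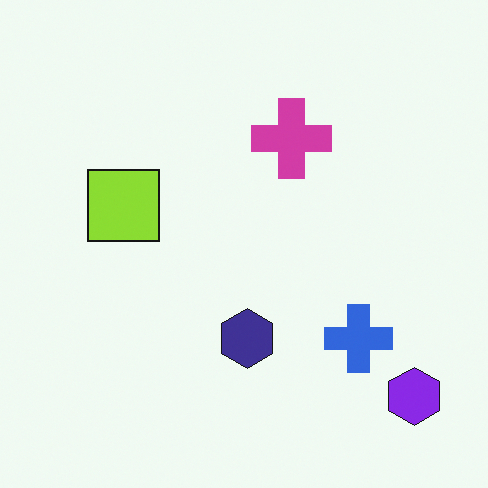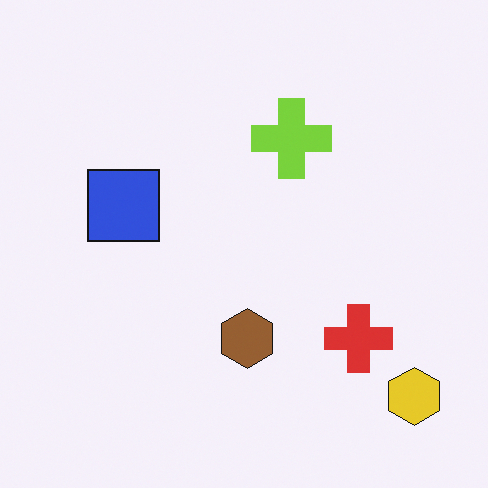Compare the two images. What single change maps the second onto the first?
Hue-shifted by a large amount.

Every shape's color has rotated by the same amount around the hue wheel — a uniform hue shift.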